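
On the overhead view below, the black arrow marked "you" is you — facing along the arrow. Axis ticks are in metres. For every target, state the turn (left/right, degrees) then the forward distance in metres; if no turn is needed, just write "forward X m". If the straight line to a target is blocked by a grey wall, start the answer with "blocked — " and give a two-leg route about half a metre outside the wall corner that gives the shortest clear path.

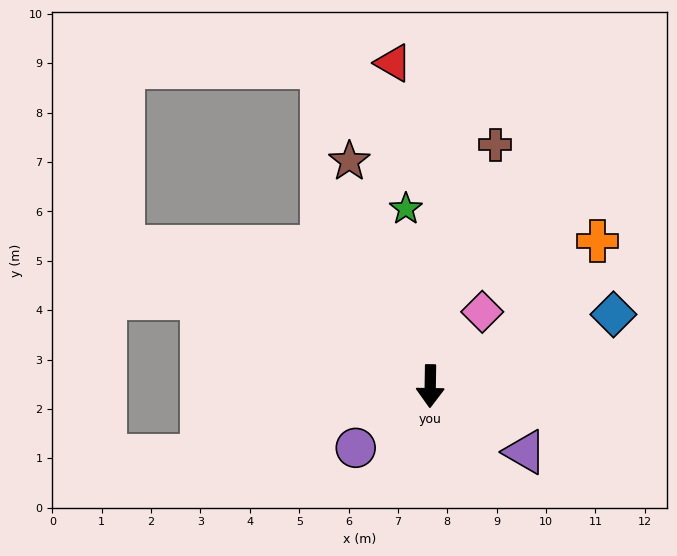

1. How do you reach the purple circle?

turn right 49°, forward 2.0 m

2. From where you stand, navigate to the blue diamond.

turn left 112°, forward 4.0 m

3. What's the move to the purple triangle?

turn left 56°, forward 2.3 m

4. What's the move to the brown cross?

turn left 166°, forward 5.1 m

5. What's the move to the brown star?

turn right 159°, forward 4.8 m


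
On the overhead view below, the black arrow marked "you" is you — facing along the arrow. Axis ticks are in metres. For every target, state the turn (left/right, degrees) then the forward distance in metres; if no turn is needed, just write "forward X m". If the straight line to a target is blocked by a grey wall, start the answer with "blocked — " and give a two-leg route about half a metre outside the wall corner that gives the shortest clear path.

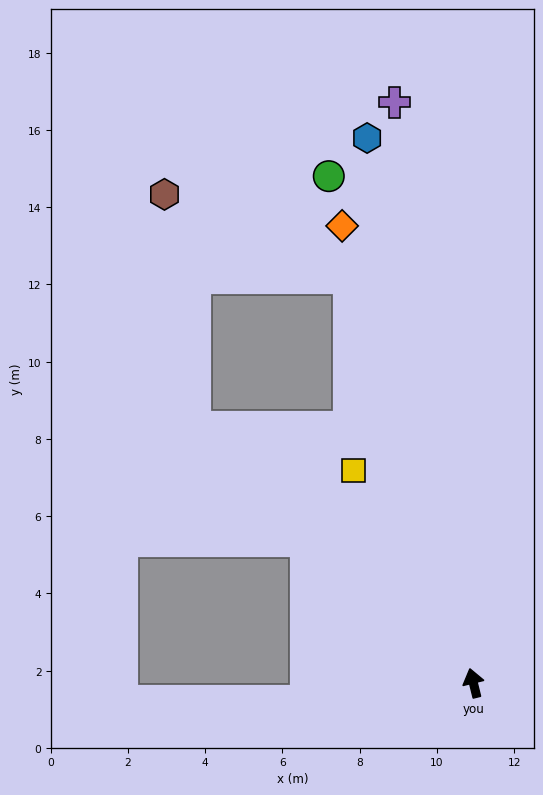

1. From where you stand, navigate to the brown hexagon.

blocked — turn left 34°, forward 9.8 m, then turn right 40°, forward 6.1 m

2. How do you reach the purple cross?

turn right 6°, forward 15.2 m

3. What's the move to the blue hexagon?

turn right 3°, forward 14.4 m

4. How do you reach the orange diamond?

turn left 2°, forward 12.3 m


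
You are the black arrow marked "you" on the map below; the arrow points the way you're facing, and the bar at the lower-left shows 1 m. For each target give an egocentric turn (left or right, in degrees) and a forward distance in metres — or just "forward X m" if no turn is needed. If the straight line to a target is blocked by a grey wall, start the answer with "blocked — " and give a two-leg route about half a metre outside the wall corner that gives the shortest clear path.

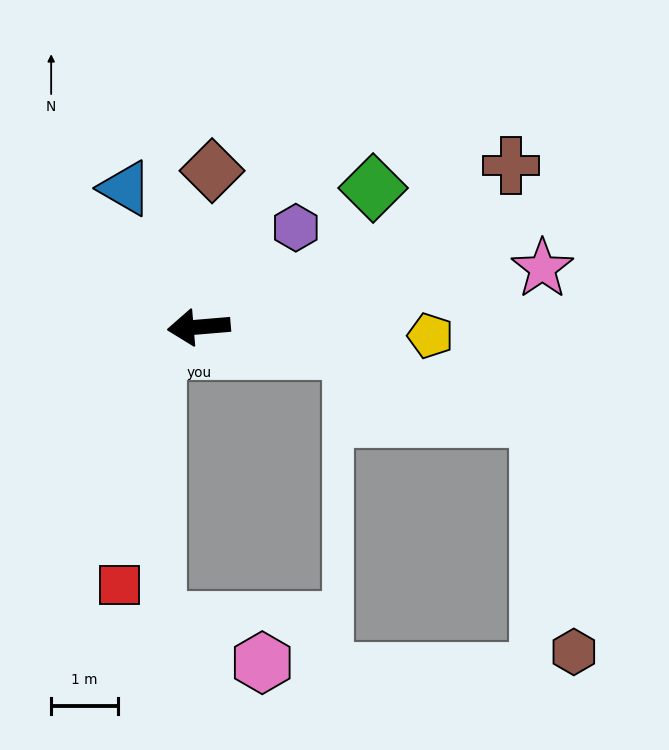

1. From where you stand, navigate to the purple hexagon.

turn right 139°, forward 2.1 m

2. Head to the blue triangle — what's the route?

turn right 67°, forward 2.3 m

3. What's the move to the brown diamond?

turn right 100°, forward 2.3 m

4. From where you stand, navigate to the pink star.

turn right 175°, forward 5.2 m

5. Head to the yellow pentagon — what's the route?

turn left 173°, forward 3.5 m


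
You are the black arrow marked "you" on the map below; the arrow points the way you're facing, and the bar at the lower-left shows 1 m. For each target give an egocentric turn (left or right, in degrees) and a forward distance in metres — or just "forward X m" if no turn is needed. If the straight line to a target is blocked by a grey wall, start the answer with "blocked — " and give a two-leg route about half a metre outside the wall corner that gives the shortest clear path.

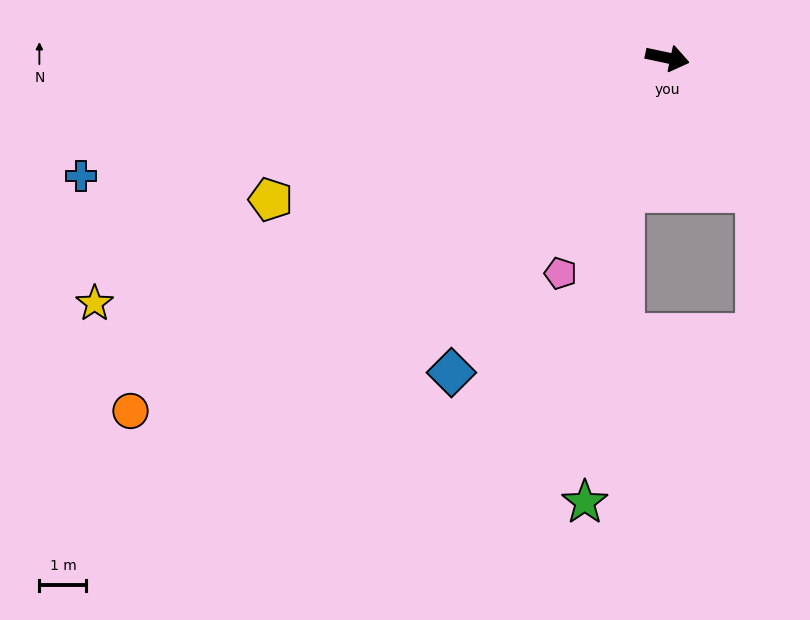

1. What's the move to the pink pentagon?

turn right 104°, forward 5.1 m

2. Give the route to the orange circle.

turn right 135°, forward 13.6 m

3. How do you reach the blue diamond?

turn right 112°, forward 8.1 m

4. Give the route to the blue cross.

turn right 157°, forward 12.7 m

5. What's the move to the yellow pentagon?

turn right 148°, forward 8.9 m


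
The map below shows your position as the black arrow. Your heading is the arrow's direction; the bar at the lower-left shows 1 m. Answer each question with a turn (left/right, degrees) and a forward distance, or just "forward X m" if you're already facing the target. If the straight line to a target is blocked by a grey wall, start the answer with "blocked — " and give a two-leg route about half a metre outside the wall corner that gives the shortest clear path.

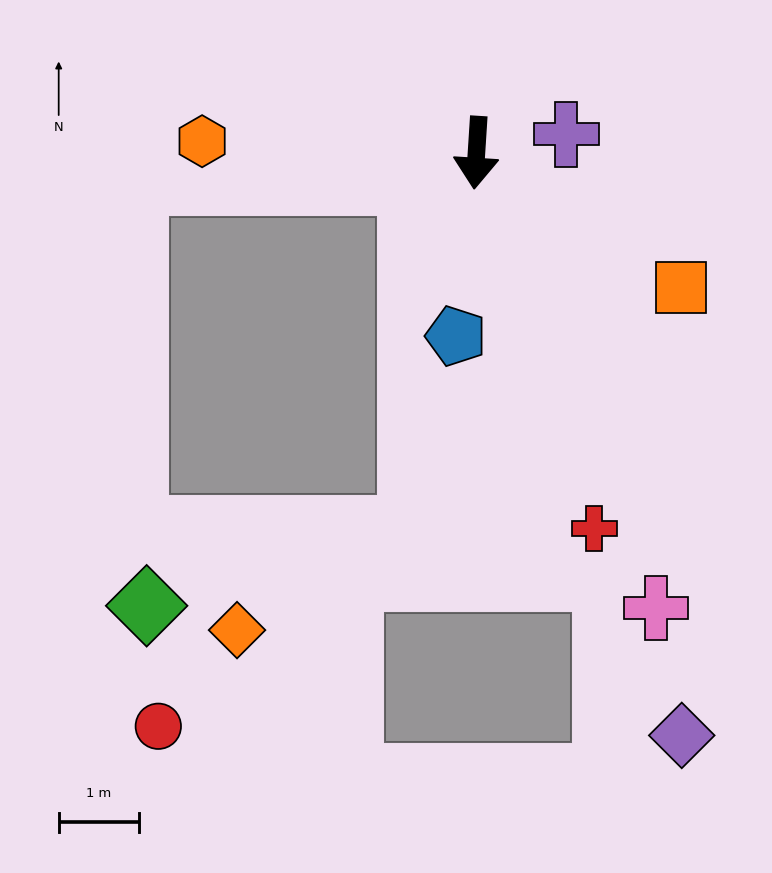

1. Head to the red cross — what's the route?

turn left 21°, forward 4.9 m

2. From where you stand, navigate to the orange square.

turn left 60°, forward 3.0 m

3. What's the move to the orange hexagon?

turn right 89°, forward 3.4 m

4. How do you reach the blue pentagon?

turn right 3°, forward 2.3 m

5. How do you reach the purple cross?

turn left 105°, forward 1.1 m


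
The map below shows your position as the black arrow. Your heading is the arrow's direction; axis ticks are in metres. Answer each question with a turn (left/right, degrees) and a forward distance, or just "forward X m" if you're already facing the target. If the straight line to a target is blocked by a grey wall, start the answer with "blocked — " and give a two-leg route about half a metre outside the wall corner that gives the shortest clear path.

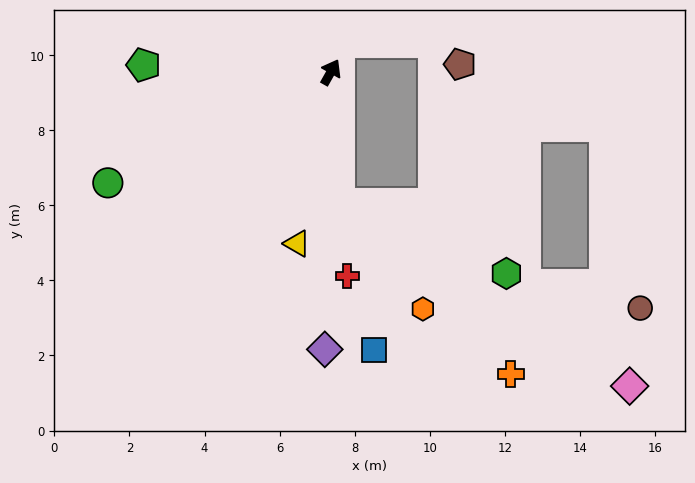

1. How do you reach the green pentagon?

turn left 117°, forward 5.0 m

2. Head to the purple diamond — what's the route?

turn right 152°, forward 7.4 m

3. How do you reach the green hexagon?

blocked — turn right 147°, forward 3.5 m, then turn left 64°, forward 4.8 m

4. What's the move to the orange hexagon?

blocked — turn right 147°, forward 3.5 m, then turn left 35°, forward 3.6 m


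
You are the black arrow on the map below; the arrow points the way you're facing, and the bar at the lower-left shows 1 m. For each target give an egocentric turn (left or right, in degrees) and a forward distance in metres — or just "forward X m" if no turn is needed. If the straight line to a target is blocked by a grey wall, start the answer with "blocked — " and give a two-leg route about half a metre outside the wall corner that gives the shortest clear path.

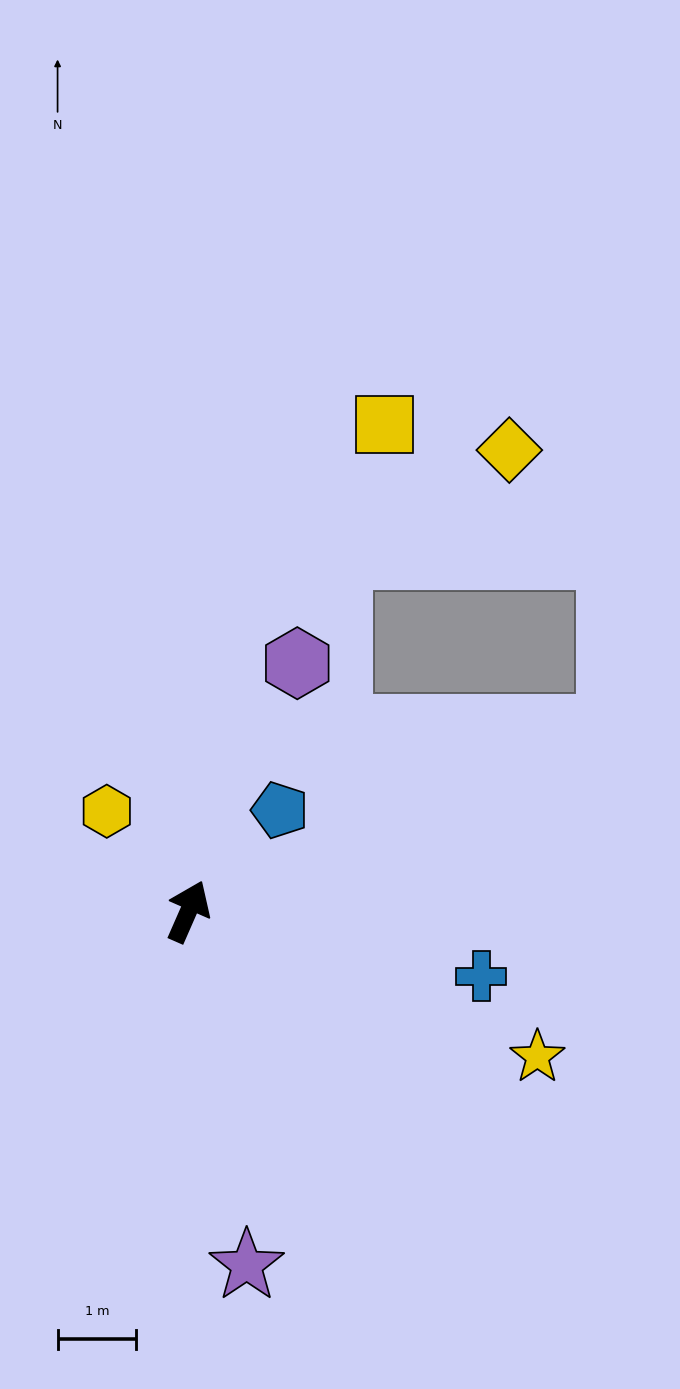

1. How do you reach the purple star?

turn right 147°, forward 4.5 m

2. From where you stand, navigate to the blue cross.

turn right 79°, forward 3.8 m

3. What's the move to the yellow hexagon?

turn left 63°, forward 1.6 m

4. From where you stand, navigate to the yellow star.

turn right 89°, forward 4.8 m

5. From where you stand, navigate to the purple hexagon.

forward 3.4 m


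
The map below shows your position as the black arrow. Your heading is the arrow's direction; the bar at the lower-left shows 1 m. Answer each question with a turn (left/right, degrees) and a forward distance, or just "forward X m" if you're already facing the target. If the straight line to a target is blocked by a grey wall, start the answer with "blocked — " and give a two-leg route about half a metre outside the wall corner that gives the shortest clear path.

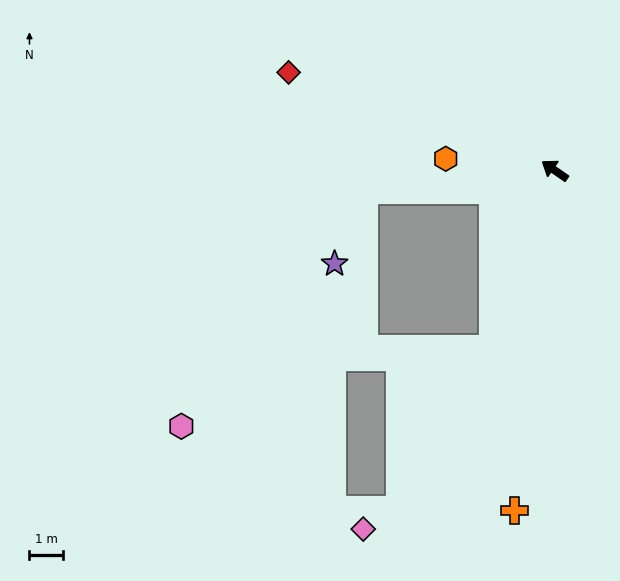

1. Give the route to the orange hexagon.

turn left 29°, forward 3.3 m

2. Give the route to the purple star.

blocked — turn left 41°, forward 5.8 m, then turn left 62°, forward 2.4 m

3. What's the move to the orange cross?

turn left 118°, forward 10.3 m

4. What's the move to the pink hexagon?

blocked — turn left 41°, forward 5.8 m, then turn left 46°, forward 9.0 m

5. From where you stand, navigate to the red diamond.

turn left 15°, forward 8.5 m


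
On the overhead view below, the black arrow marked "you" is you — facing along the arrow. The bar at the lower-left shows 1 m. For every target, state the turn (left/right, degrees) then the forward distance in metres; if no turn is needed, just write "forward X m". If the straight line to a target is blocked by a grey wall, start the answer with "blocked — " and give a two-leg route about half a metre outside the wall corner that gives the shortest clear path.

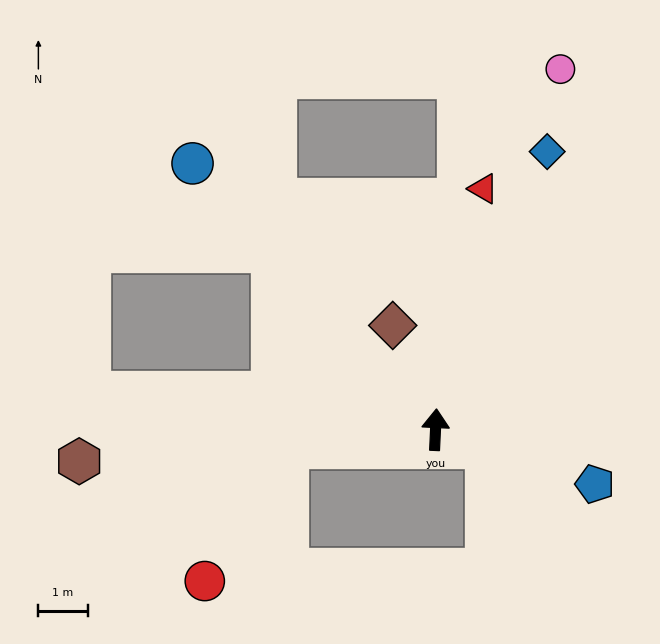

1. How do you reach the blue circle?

turn left 45°, forward 7.3 m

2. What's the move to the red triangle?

turn right 9°, forward 5.0 m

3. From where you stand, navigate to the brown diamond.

turn left 25°, forward 2.3 m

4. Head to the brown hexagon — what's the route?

turn left 98°, forward 7.3 m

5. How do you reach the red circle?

blocked — turn left 100°, forward 3.0 m, then turn left 51°, forward 3.2 m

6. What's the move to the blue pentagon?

turn right 106°, forward 3.4 m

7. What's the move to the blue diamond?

turn right 19°, forward 6.1 m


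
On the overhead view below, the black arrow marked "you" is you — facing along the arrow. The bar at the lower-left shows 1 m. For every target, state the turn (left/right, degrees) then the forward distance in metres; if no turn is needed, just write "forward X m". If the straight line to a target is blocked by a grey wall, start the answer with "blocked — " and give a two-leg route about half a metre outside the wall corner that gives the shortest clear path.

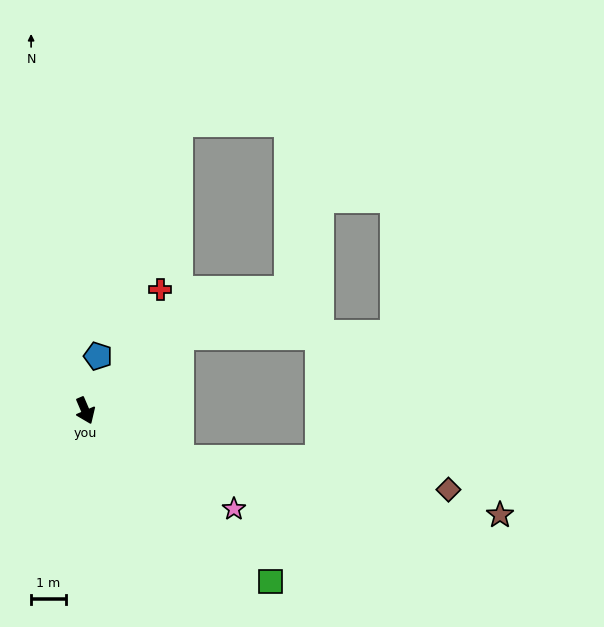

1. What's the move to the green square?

turn left 24°, forward 7.2 m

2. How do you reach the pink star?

turn left 33°, forward 5.1 m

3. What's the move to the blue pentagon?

turn left 144°, forward 1.6 m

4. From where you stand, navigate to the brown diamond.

blocked — turn left 39°, forward 3.0 m, then turn left 22°, forward 7.7 m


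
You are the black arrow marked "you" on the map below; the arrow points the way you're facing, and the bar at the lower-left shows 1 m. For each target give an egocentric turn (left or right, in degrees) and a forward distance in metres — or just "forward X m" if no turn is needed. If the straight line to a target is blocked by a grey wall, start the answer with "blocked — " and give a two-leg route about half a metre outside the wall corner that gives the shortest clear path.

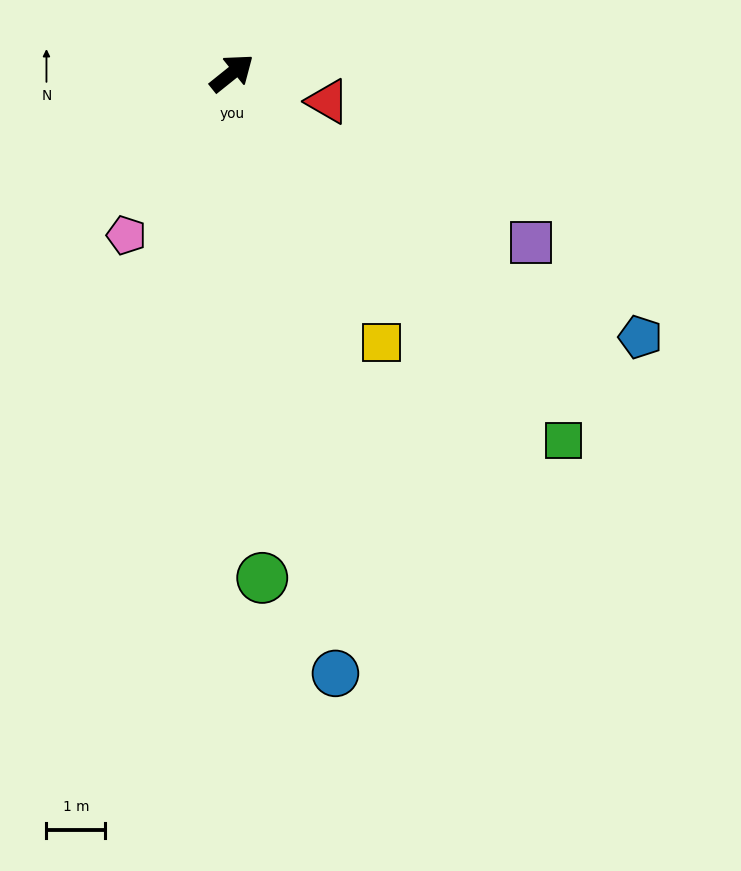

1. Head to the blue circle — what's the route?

turn right 119°, forward 10.3 m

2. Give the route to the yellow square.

turn right 100°, forward 5.2 m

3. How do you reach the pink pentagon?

turn right 162°, forward 3.3 m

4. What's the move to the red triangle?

turn right 55°, forward 1.7 m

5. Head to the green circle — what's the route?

turn right 125°, forward 8.6 m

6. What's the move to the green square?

turn right 87°, forward 8.4 m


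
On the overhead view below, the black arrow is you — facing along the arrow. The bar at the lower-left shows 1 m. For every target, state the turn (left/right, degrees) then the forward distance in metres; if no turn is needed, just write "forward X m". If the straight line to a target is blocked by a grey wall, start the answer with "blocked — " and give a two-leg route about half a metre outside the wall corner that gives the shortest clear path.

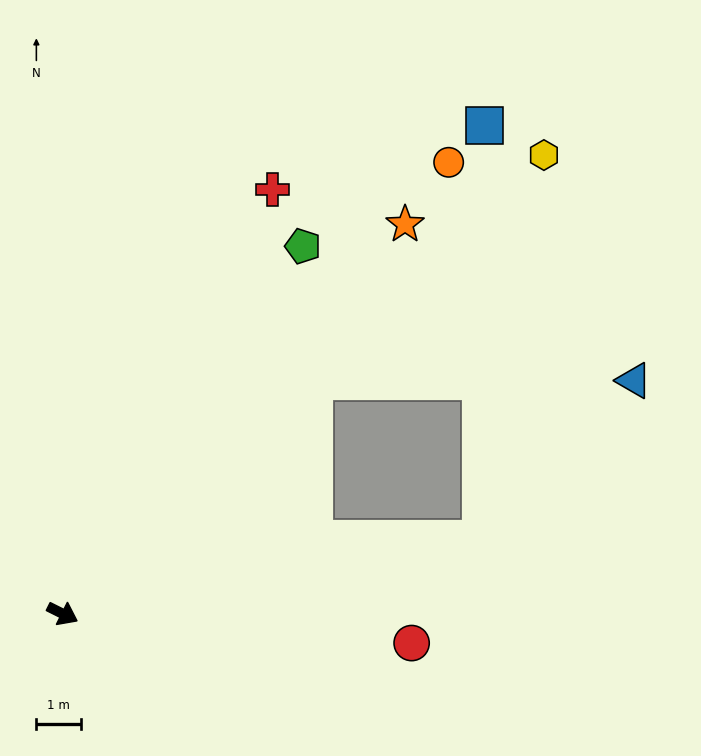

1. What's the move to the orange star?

turn left 75°, forward 11.6 m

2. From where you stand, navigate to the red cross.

turn left 90°, forward 10.6 m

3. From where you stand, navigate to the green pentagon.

turn left 83°, forward 9.8 m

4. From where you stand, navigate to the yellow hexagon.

turn left 70°, forward 14.9 m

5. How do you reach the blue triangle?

blocked — turn left 37°, forward 9.5 m, then turn left 36°, forward 4.9 m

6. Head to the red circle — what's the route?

turn left 22°, forward 7.8 m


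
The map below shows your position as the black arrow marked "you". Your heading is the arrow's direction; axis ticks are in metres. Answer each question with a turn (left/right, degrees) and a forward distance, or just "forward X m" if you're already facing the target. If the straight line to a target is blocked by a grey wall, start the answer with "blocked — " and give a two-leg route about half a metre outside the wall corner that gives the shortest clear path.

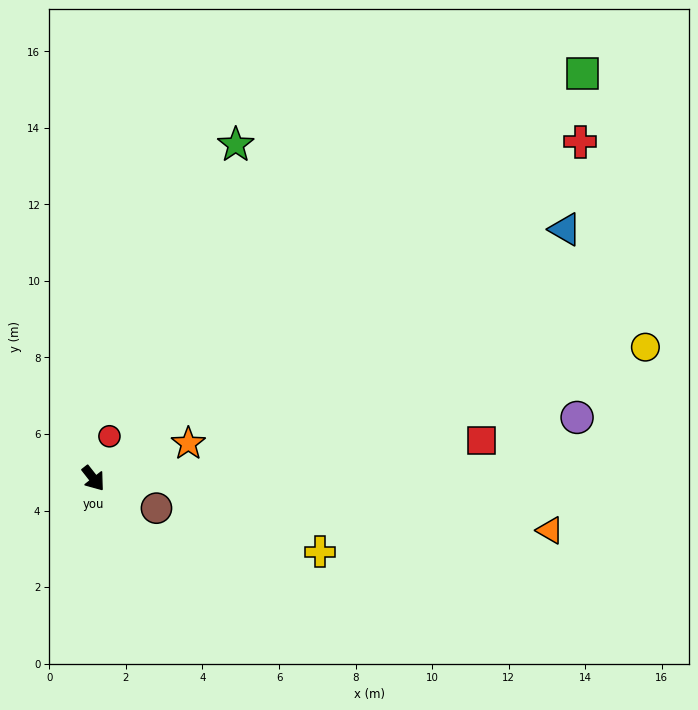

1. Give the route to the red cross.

turn left 87°, forward 15.5 m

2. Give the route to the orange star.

turn left 72°, forward 2.6 m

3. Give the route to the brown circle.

turn left 27°, forward 1.8 m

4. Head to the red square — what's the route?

turn left 57°, forward 10.2 m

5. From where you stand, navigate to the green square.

turn left 91°, forward 16.6 m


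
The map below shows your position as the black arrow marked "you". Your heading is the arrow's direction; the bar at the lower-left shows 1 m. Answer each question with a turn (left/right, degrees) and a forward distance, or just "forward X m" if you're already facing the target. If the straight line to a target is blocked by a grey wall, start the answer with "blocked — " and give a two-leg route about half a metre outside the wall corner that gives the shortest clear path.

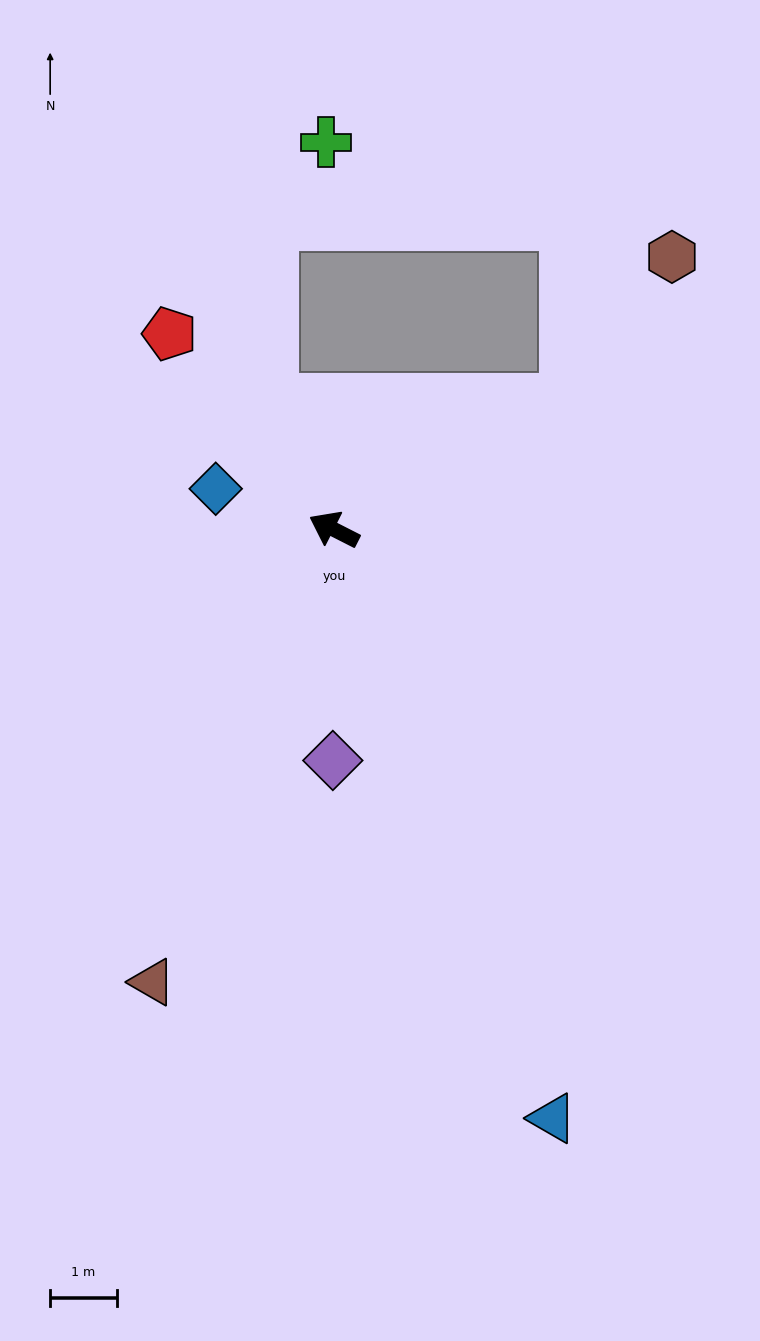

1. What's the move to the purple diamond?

turn left 117°, forward 3.5 m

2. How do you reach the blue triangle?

turn left 137°, forward 9.4 m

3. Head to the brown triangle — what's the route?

turn left 95°, forward 7.3 m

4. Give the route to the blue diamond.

turn left 8°, forward 1.9 m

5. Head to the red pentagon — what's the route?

turn right 23°, forward 3.8 m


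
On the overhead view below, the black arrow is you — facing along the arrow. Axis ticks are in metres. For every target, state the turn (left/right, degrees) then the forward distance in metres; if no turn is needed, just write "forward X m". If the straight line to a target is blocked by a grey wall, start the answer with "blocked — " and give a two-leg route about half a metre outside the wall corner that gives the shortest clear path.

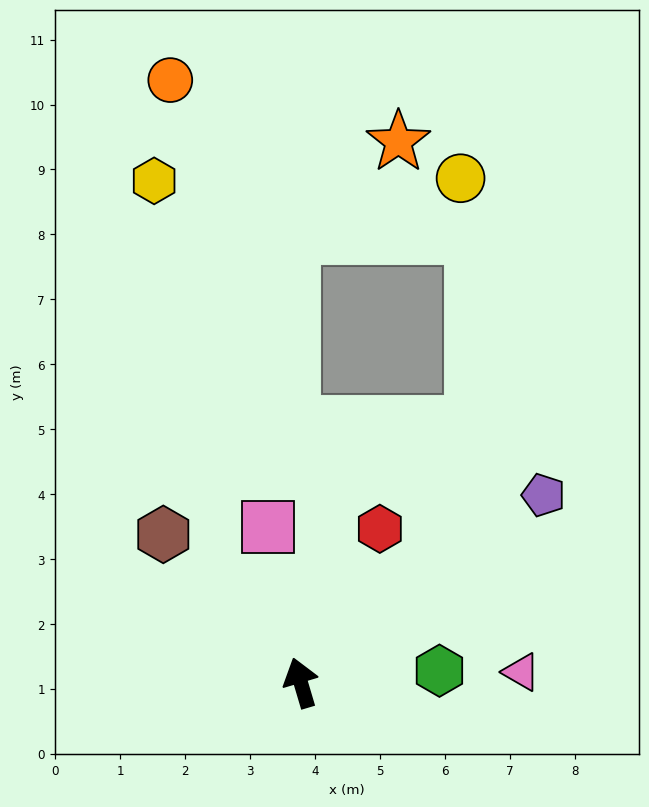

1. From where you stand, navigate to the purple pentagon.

turn right 69°, forward 4.7 m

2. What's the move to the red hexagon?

turn right 44°, forward 2.7 m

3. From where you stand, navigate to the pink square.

turn right 5°, forward 2.5 m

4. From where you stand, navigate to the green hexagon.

turn right 102°, forward 2.1 m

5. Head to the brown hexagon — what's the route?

turn left 26°, forward 3.1 m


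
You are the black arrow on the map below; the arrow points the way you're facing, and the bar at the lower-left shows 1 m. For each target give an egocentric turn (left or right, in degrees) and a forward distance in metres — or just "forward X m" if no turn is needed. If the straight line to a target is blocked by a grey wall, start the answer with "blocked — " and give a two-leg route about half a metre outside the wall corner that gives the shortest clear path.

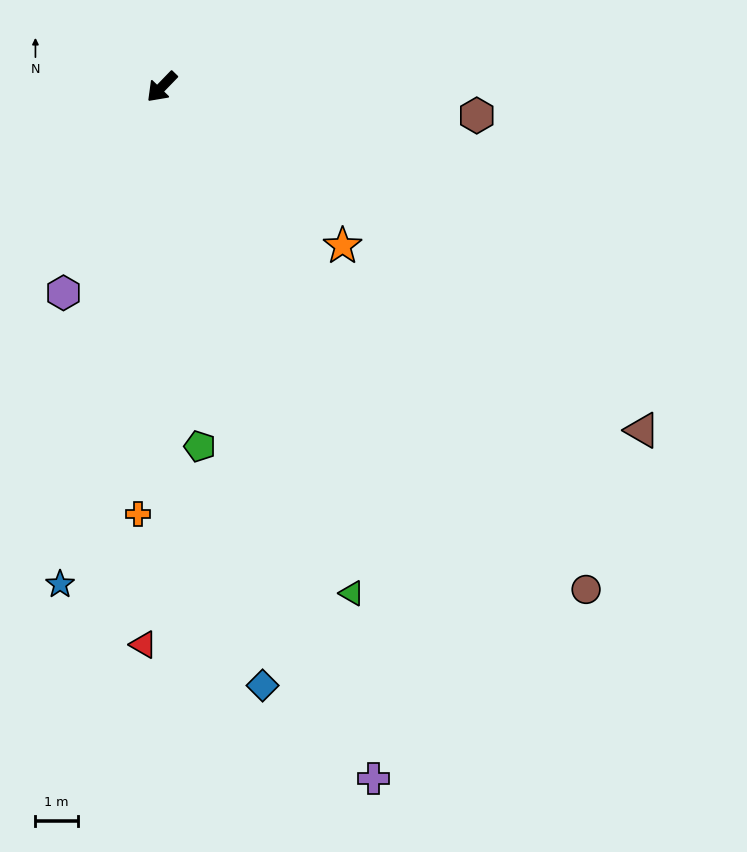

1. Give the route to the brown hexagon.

turn left 129°, forward 7.5 m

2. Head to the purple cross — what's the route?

turn left 61°, forward 17.2 m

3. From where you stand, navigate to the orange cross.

turn left 41°, forward 10.2 m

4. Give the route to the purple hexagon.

turn left 19°, forward 5.4 m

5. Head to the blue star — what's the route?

turn left 33°, forward 12.1 m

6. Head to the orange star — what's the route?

turn left 93°, forward 5.7 m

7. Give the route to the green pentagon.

turn left 50°, forward 8.6 m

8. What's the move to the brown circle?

turn left 84°, forward 15.6 m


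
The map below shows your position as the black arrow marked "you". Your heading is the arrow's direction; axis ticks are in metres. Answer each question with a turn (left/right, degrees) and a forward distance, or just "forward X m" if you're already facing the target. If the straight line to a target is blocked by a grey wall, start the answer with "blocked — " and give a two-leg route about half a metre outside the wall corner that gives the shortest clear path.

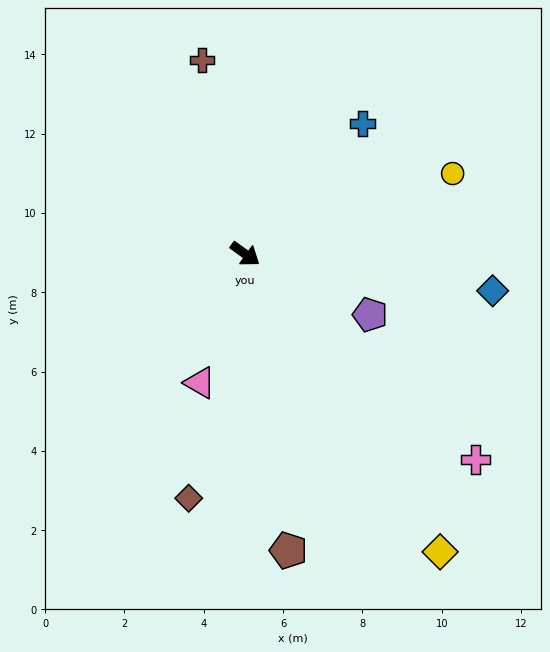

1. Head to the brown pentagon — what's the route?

turn right 46°, forward 7.6 m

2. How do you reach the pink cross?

turn right 6°, forward 7.8 m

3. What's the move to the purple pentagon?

turn left 10°, forward 3.5 m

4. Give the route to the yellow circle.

turn left 57°, forward 5.6 m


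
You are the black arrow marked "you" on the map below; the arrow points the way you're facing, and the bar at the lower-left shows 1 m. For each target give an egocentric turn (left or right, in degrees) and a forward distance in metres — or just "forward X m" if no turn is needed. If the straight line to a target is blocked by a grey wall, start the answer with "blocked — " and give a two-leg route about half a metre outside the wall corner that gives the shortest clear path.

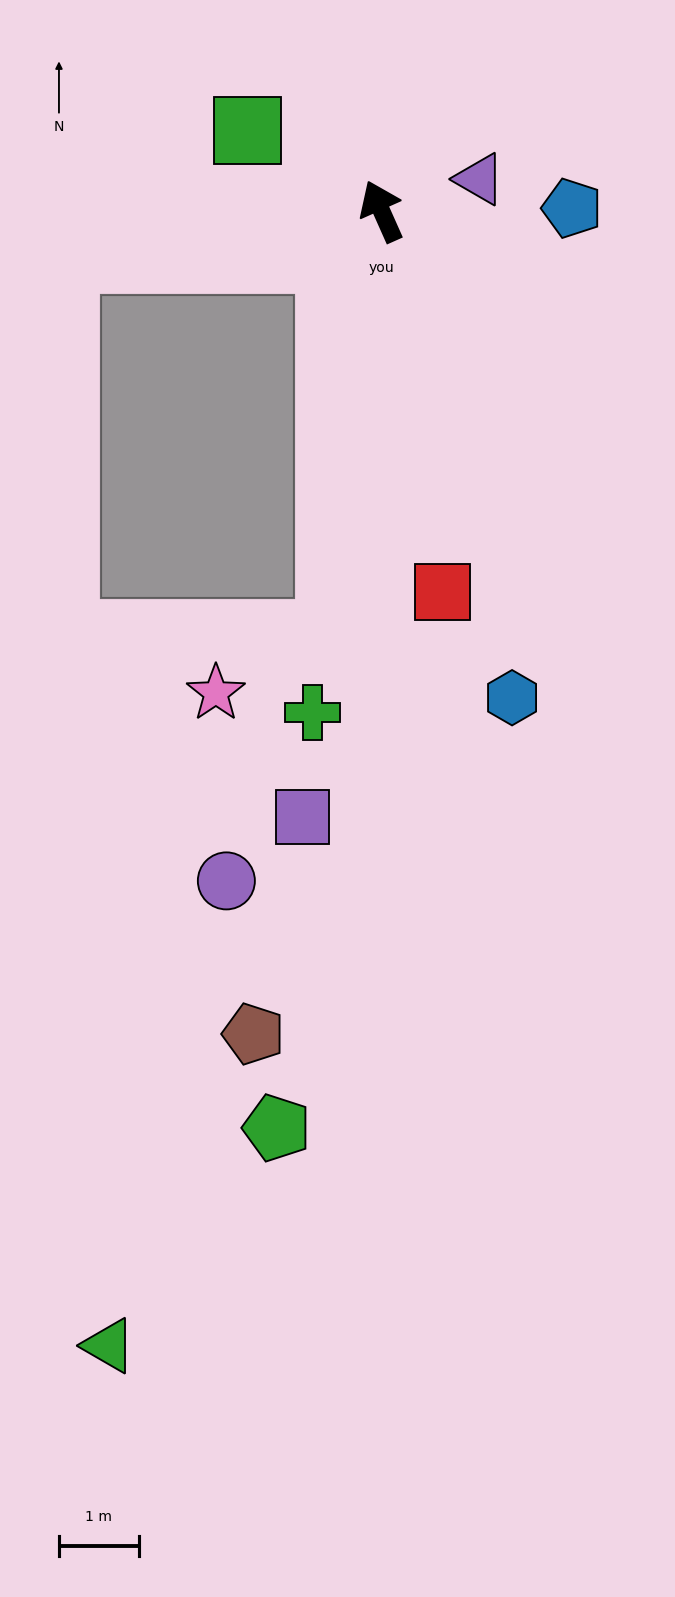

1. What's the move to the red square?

turn left 165°, forward 4.8 m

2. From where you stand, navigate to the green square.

turn left 35°, forward 2.0 m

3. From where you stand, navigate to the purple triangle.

turn right 96°, forward 1.3 m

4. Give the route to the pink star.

blocked — turn left 149°, forward 5.3 m, then turn right 56°, forward 1.6 m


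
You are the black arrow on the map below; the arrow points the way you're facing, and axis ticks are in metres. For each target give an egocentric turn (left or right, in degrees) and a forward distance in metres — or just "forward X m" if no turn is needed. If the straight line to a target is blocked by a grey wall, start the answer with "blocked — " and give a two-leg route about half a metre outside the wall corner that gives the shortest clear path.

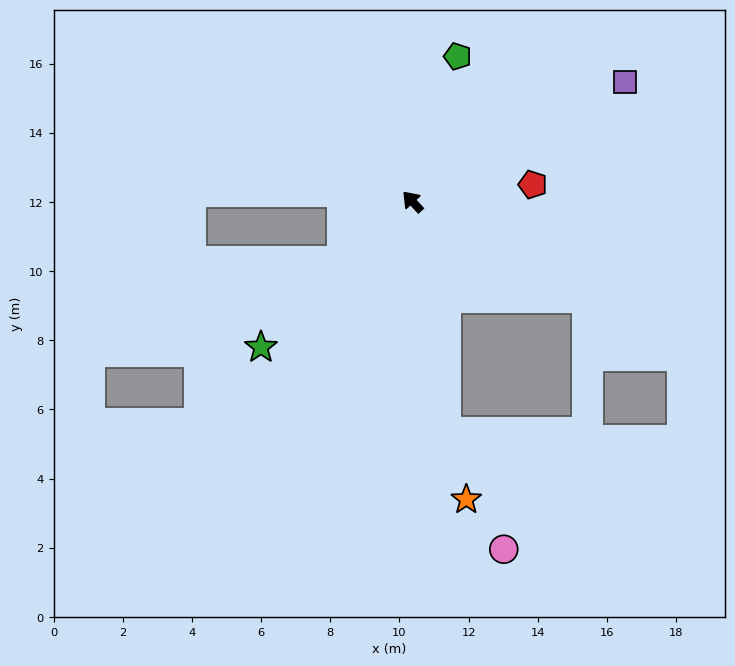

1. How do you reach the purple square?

turn right 103°, forward 7.1 m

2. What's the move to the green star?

turn left 91°, forward 6.1 m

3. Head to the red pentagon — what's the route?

turn right 125°, forward 3.5 m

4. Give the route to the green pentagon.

turn right 60°, forward 4.4 m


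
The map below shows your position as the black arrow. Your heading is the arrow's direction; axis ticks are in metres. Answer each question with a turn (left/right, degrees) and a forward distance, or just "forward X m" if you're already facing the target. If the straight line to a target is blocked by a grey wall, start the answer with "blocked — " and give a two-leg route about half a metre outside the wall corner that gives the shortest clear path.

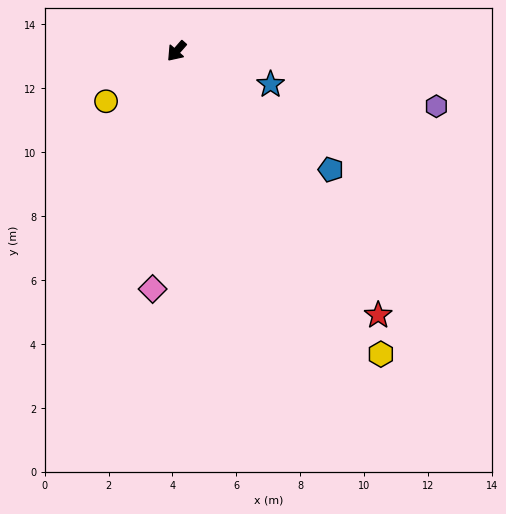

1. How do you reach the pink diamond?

turn left 36°, forward 7.5 m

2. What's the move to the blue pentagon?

turn left 94°, forward 6.1 m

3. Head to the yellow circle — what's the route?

turn right 13°, forward 2.7 m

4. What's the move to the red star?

turn left 79°, forward 10.4 m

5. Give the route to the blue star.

turn left 112°, forward 3.1 m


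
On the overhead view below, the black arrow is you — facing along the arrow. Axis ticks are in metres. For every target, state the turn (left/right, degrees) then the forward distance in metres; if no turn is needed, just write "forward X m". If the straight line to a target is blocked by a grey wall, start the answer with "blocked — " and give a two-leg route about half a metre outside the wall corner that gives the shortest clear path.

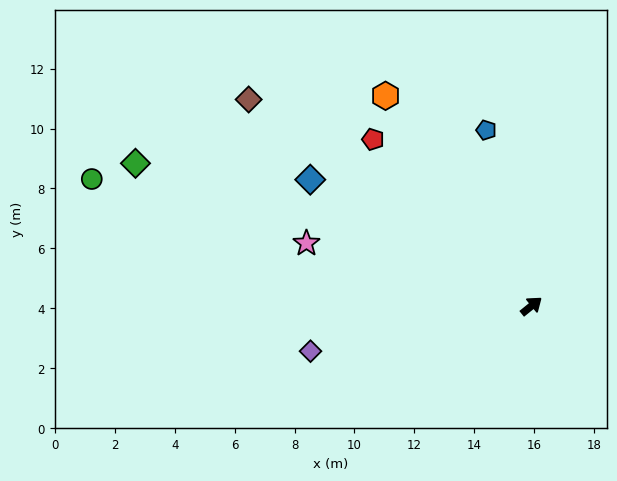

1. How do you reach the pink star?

turn left 125°, forward 7.8 m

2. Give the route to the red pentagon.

turn left 95°, forward 7.7 m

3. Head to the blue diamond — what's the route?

turn left 111°, forward 8.5 m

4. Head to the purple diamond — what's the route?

turn left 153°, forward 7.5 m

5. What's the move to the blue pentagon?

turn left 65°, forward 6.1 m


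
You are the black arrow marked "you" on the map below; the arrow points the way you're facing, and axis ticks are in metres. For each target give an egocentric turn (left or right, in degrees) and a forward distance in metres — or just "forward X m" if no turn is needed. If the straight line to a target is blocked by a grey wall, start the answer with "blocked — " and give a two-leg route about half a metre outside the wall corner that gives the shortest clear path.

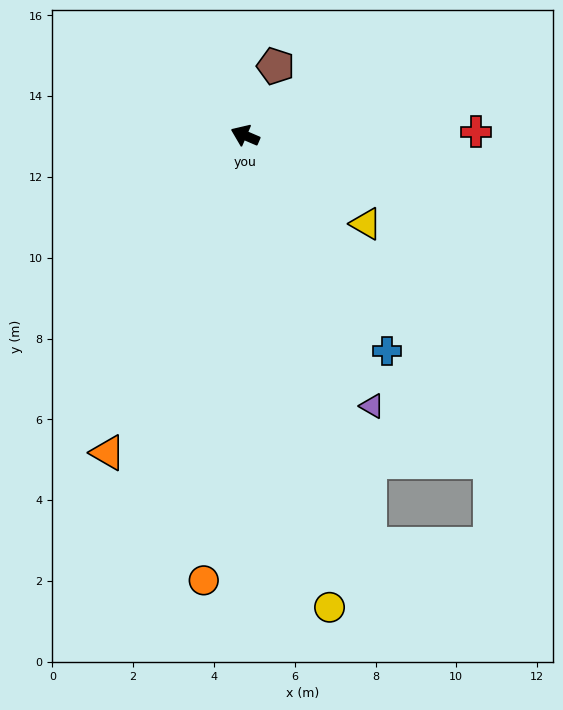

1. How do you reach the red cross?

turn right 156°, forward 5.7 m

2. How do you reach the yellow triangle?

turn left 167°, forward 3.7 m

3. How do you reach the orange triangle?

turn left 90°, forward 8.6 m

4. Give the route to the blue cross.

turn left 147°, forward 6.4 m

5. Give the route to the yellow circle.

turn left 123°, forward 11.9 m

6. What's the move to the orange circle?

turn left 108°, forward 11.1 m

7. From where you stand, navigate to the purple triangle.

turn left 138°, forward 7.4 m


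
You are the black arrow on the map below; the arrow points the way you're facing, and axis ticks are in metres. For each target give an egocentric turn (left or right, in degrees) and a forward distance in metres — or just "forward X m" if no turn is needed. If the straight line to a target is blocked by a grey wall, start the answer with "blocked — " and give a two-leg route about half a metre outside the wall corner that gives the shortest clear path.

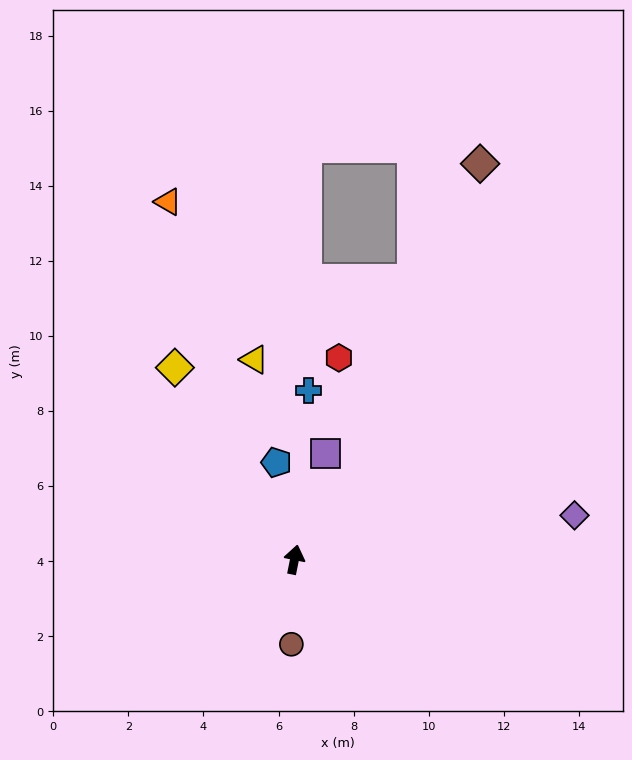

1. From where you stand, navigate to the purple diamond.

turn right 70°, forward 7.6 m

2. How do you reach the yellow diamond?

turn left 43°, forward 6.0 m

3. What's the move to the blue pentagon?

turn left 22°, forward 2.6 m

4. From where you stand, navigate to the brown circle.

turn right 171°, forward 2.3 m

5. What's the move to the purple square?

turn right 5°, forward 3.0 m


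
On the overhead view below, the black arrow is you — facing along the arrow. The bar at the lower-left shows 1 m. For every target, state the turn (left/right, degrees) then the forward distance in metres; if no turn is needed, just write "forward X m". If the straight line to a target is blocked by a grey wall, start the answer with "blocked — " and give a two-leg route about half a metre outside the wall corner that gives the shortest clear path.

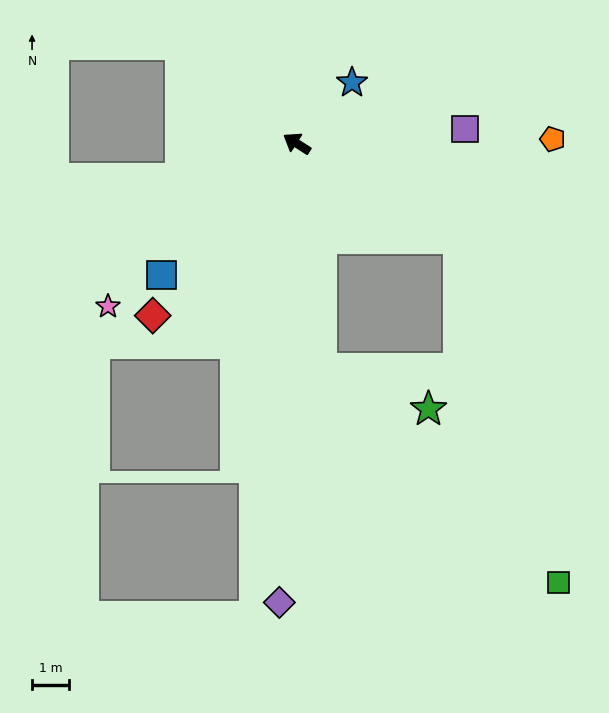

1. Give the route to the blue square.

turn left 77°, forward 5.1 m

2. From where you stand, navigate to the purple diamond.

turn left 120°, forward 12.4 m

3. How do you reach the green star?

blocked — turn left 129°, forward 6.1 m, then turn left 63°, forward 3.1 m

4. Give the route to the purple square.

turn right 142°, forward 4.6 m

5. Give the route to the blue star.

turn right 100°, forward 2.2 m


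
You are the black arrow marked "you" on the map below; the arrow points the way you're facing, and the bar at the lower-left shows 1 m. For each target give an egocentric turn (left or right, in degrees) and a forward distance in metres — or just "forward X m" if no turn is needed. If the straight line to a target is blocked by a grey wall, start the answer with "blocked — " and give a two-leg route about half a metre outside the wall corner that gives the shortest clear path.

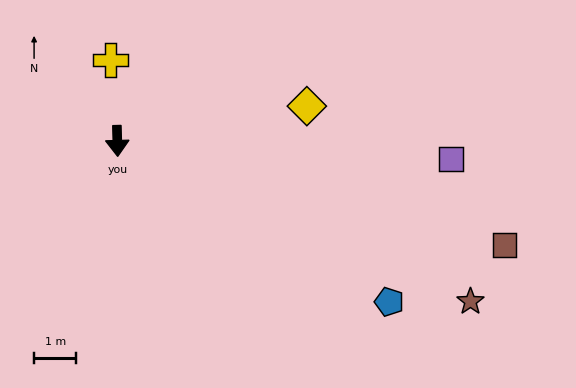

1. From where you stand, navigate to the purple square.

turn left 85°, forward 7.9 m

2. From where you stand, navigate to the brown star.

turn left 64°, forward 9.2 m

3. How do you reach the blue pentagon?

turn left 58°, forward 7.5 m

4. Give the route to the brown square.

turn left 73°, forward 9.5 m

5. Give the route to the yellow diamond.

turn left 99°, forward 4.6 m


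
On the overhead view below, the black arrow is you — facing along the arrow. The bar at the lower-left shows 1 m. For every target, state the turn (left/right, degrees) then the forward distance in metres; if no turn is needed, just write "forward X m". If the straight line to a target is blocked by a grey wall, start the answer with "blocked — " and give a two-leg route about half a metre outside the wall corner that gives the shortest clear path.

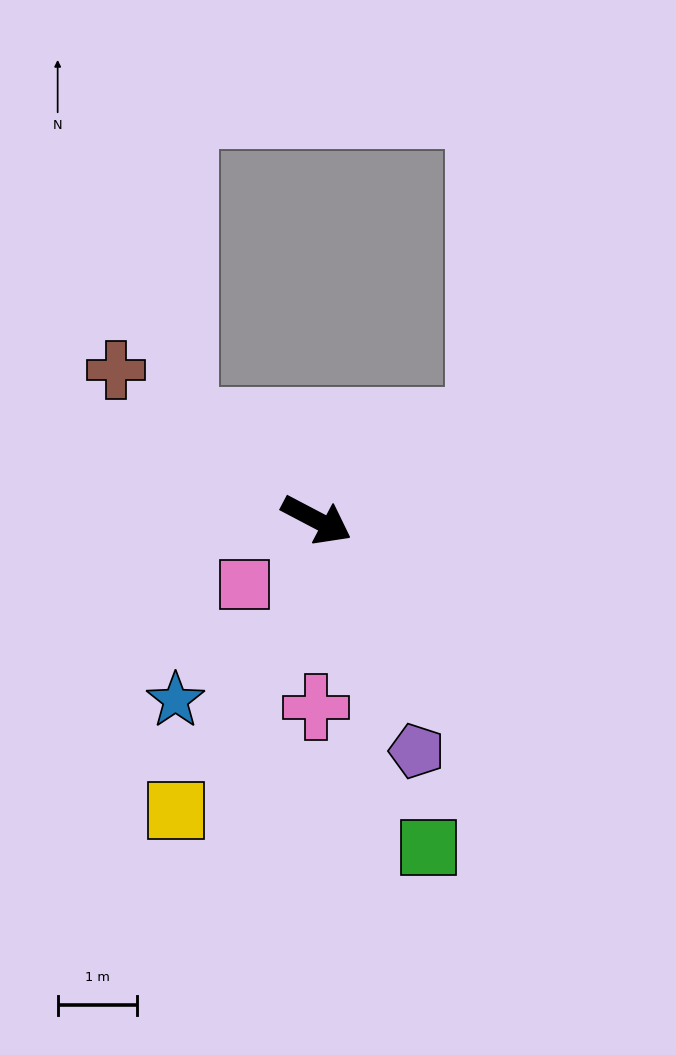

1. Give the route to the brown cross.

turn left 171°, forward 3.2 m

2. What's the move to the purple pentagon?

turn right 39°, forward 3.2 m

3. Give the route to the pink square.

turn right 110°, forward 1.2 m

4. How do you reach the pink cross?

turn right 62°, forward 2.4 m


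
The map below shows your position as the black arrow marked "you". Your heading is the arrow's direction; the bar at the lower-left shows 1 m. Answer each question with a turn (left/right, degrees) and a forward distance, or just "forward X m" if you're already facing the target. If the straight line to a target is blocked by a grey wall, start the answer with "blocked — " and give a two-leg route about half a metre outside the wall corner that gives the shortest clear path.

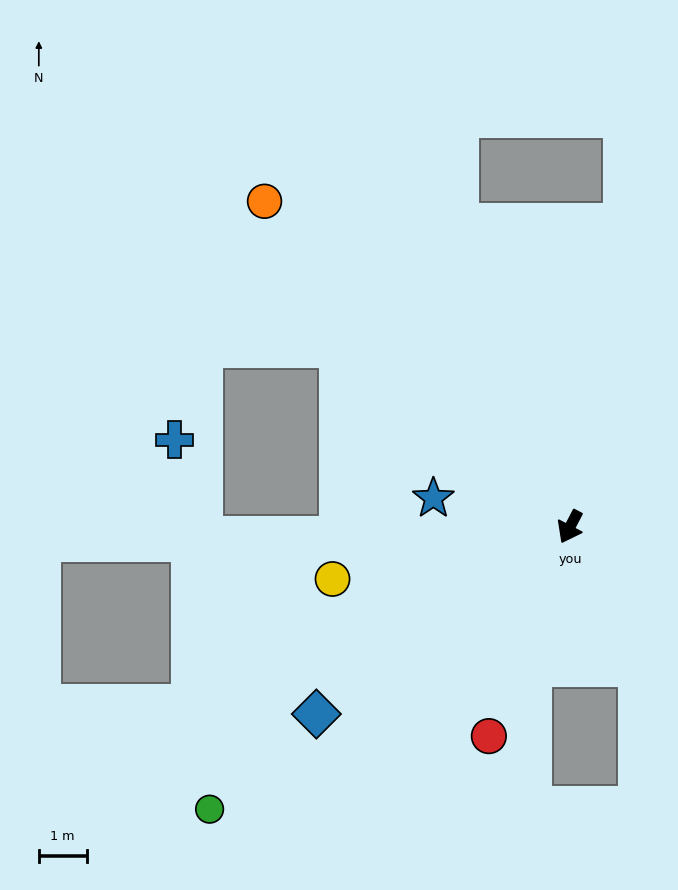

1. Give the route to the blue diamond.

turn right 26°, forward 6.6 m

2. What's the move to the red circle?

turn left 6°, forward 4.7 m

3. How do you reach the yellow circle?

turn right 50°, forward 5.1 m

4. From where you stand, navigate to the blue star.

turn right 74°, forward 2.9 m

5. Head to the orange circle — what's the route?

turn right 109°, forward 9.3 m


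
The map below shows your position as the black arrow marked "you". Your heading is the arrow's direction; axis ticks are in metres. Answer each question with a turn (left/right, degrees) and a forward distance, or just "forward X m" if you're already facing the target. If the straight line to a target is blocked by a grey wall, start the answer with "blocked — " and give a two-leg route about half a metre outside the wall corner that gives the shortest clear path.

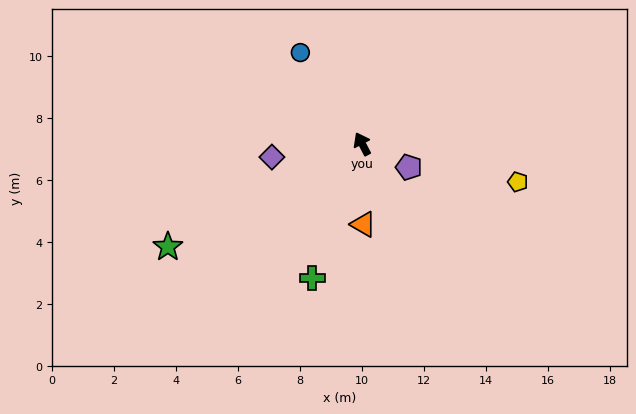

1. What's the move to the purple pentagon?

turn right 144°, forward 1.7 m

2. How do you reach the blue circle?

turn left 7°, forward 3.6 m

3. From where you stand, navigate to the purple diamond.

turn left 71°, forward 2.9 m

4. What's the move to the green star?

turn left 90°, forward 7.1 m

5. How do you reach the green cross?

turn left 132°, forward 4.6 m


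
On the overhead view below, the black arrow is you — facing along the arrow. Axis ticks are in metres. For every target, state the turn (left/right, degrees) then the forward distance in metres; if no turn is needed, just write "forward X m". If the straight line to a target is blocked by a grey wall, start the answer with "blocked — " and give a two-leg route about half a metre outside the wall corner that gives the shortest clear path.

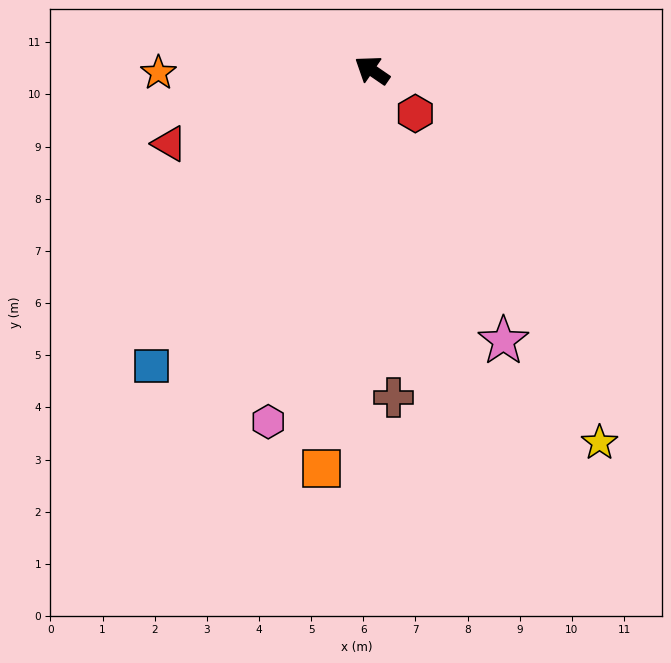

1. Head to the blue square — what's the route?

turn left 88°, forward 7.1 m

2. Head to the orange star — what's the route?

turn left 35°, forward 4.1 m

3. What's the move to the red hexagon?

turn left 170°, forward 1.2 m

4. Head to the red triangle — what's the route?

turn left 54°, forward 4.1 m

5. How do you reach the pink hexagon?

turn left 108°, forward 7.0 m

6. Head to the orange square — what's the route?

turn left 117°, forward 7.7 m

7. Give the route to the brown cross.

turn left 128°, forward 6.3 m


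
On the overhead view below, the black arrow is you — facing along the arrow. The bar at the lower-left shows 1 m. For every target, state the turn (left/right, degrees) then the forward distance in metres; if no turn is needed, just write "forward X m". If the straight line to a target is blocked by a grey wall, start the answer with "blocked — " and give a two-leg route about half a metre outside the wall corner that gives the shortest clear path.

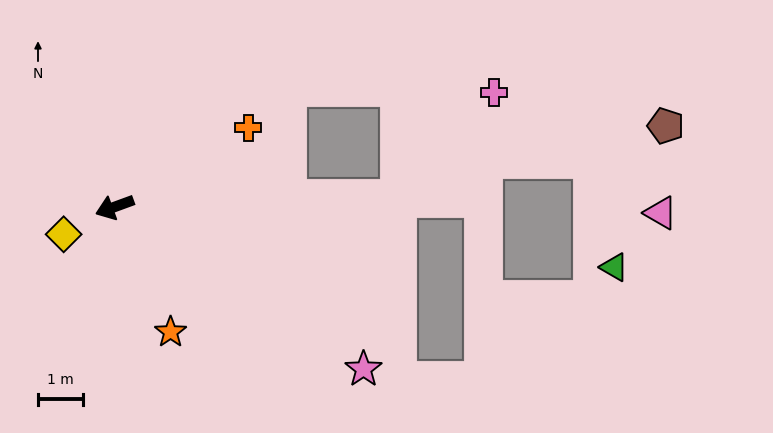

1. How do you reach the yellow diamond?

turn left 8°, forward 1.3 m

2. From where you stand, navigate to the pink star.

turn left 127°, forward 6.6 m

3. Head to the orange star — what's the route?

turn left 94°, forward 3.1 m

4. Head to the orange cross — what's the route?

turn right 170°, forward 3.5 m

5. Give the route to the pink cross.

blocked — turn left 162°, forward 6.3 m, then turn left 46°, forward 3.2 m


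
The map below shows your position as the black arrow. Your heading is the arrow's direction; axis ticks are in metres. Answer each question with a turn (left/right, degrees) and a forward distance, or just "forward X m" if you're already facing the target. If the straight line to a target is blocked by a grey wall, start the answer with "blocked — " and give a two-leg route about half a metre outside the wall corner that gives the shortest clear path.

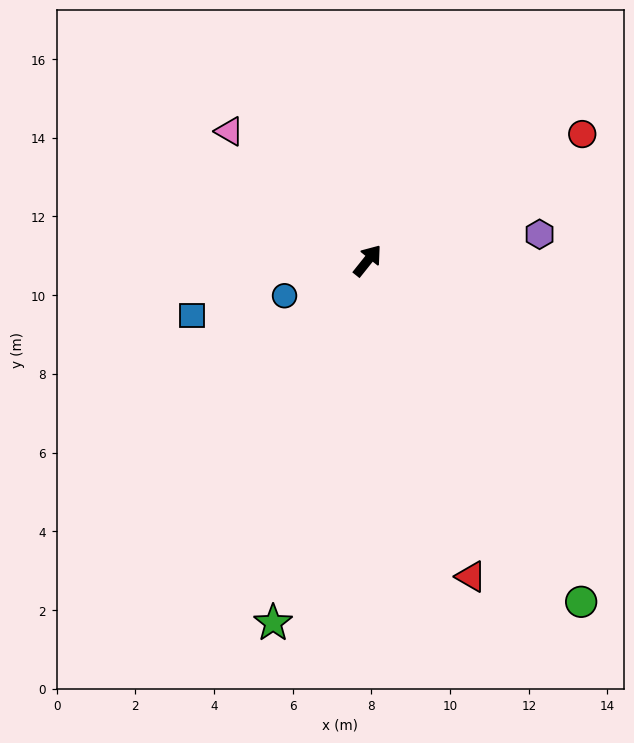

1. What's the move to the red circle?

turn right 21°, forward 6.3 m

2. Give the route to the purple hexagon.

turn right 43°, forward 4.4 m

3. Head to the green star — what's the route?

turn right 156°, forward 9.5 m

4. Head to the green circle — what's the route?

turn right 109°, forward 10.2 m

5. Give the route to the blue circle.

turn left 152°, forward 2.3 m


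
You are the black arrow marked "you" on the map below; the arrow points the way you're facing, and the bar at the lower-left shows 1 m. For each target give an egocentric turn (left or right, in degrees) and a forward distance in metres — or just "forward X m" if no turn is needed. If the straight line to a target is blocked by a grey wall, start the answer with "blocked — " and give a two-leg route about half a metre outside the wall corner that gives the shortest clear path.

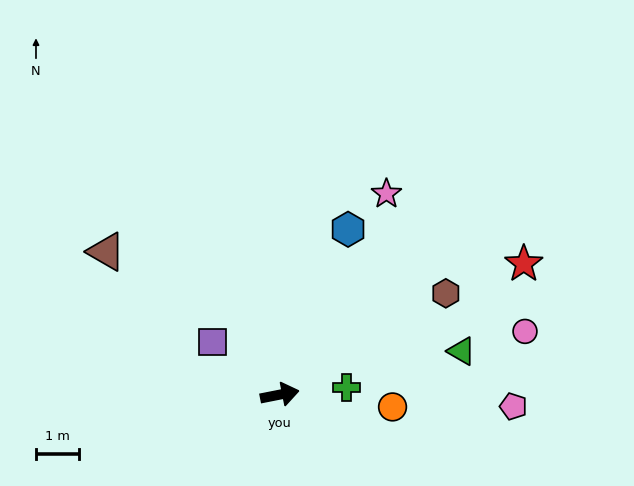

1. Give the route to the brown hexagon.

turn left 20°, forward 4.5 m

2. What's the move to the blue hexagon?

turn left 56°, forward 4.2 m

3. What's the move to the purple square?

turn left 131°, forward 2.0 m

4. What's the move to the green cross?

turn right 5°, forward 1.6 m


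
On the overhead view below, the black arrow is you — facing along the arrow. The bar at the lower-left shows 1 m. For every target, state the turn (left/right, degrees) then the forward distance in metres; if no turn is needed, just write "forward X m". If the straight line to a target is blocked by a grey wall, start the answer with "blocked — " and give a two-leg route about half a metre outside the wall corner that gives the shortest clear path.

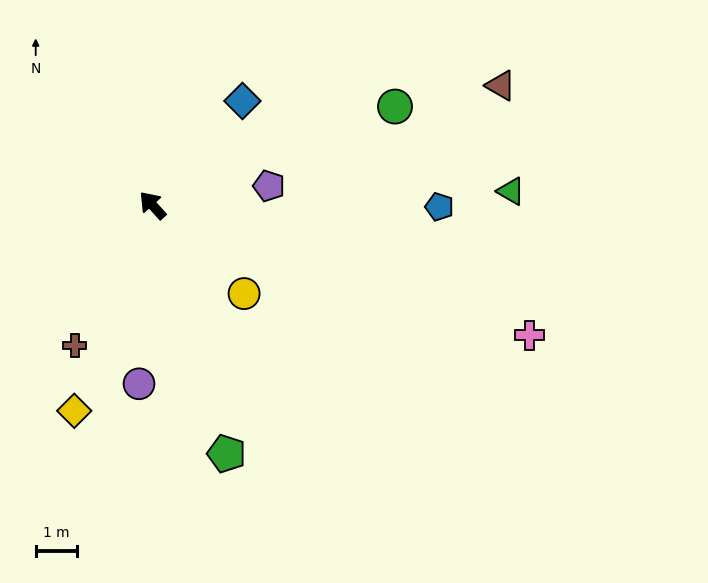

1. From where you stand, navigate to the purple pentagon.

turn right 123°, forward 2.9 m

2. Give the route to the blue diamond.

turn right 83°, forward 3.3 m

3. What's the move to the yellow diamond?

turn left 117°, forward 5.3 m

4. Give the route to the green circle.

turn right 110°, forward 6.4 m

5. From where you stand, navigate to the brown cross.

turn left 109°, forward 3.9 m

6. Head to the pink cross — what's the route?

turn right 151°, forward 9.7 m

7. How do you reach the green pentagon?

turn left 154°, forward 6.3 m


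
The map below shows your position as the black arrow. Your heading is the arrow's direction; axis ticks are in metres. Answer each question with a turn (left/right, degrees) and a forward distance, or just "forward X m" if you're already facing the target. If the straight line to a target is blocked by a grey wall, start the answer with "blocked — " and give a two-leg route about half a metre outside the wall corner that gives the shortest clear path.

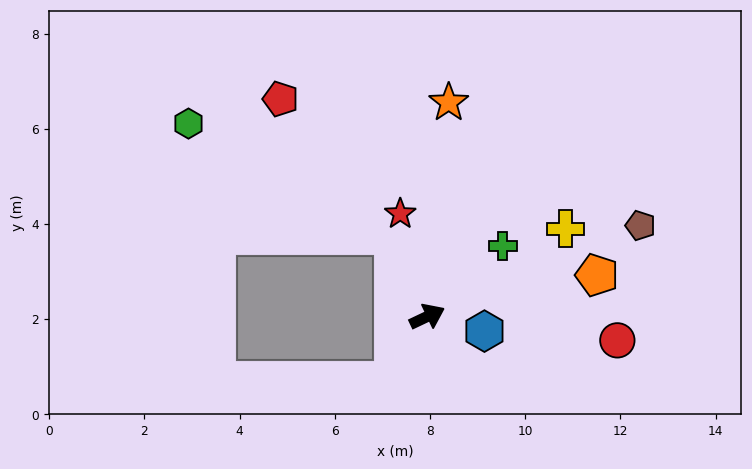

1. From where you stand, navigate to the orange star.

turn left 59°, forward 4.5 m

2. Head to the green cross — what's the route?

turn left 18°, forward 2.2 m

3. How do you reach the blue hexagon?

turn right 40°, forward 1.2 m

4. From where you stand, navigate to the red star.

turn left 79°, forward 2.2 m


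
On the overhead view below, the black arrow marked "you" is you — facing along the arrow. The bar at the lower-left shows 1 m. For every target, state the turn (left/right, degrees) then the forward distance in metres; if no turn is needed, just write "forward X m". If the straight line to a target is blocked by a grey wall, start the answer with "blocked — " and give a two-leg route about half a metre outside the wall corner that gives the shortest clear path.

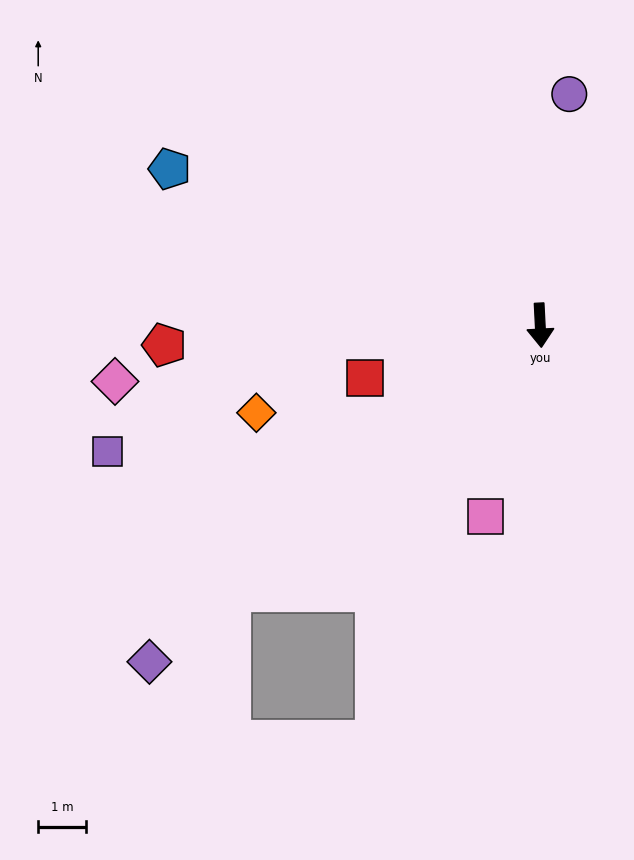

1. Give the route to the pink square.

turn right 19°, forward 4.1 m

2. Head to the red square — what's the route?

turn right 76°, forward 3.8 m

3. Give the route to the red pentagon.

turn right 90°, forward 7.8 m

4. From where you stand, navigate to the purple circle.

turn left 170°, forward 4.8 m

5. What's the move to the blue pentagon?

turn right 116°, forward 8.4 m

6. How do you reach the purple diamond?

turn right 52°, forward 10.7 m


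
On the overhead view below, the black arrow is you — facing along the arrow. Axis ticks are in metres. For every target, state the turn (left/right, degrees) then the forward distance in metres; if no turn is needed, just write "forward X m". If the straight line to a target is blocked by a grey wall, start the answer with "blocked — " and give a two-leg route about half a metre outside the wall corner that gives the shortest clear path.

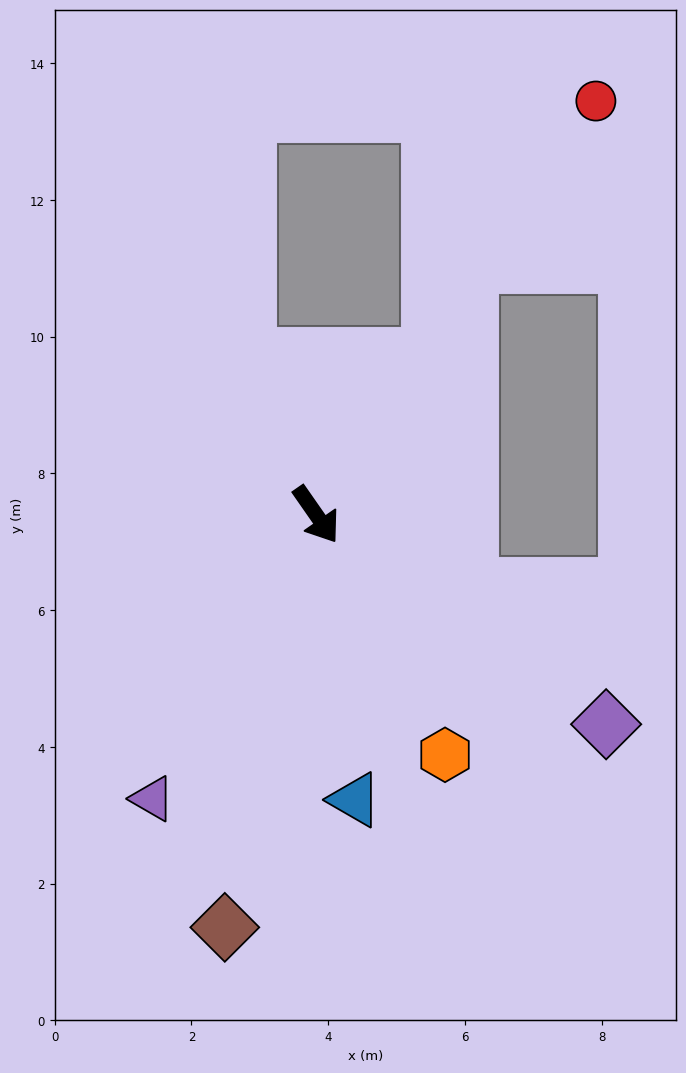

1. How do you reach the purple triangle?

turn right 65°, forward 4.8 m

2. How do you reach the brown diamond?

turn right 47°, forward 6.2 m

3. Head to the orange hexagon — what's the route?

turn right 7°, forward 4.0 m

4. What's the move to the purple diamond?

turn left 19°, forward 5.2 m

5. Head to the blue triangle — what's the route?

turn right 27°, forward 4.2 m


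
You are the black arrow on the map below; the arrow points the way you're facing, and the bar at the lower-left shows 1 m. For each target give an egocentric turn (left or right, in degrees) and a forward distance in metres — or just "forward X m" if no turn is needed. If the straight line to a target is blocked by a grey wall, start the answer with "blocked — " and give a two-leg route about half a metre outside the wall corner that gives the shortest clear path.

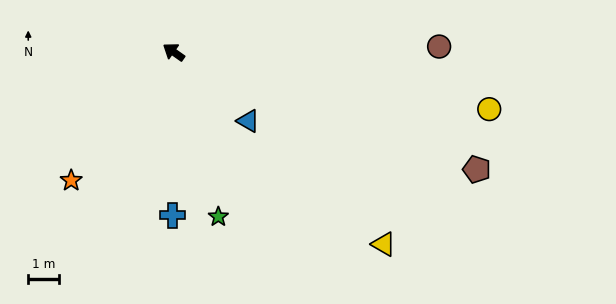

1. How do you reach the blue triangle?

turn left 172°, forward 3.3 m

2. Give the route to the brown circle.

turn right 144°, forward 8.6 m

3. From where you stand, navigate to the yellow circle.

turn right 155°, forward 10.4 m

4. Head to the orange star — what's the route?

turn left 87°, forward 5.3 m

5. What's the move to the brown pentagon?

turn right 166°, forward 10.5 m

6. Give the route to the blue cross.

turn left 125°, forward 5.3 m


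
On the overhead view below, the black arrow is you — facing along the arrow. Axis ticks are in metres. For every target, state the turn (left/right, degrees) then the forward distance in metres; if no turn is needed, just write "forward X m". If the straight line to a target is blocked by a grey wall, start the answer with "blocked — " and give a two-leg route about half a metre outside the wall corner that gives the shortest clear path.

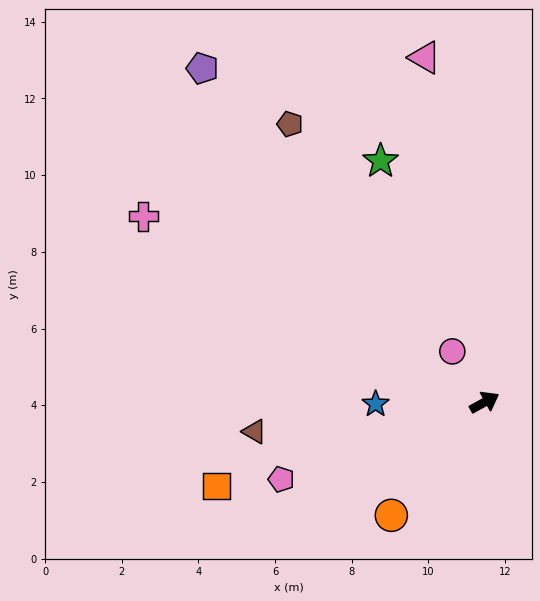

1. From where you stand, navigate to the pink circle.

turn left 93°, forward 1.6 m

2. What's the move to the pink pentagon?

turn left 172°, forward 5.7 m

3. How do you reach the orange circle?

turn right 158°, forward 3.8 m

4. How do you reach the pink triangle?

turn left 71°, forward 9.1 m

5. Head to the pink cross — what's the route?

turn left 123°, forward 10.1 m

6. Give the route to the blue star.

turn left 152°, forward 2.8 m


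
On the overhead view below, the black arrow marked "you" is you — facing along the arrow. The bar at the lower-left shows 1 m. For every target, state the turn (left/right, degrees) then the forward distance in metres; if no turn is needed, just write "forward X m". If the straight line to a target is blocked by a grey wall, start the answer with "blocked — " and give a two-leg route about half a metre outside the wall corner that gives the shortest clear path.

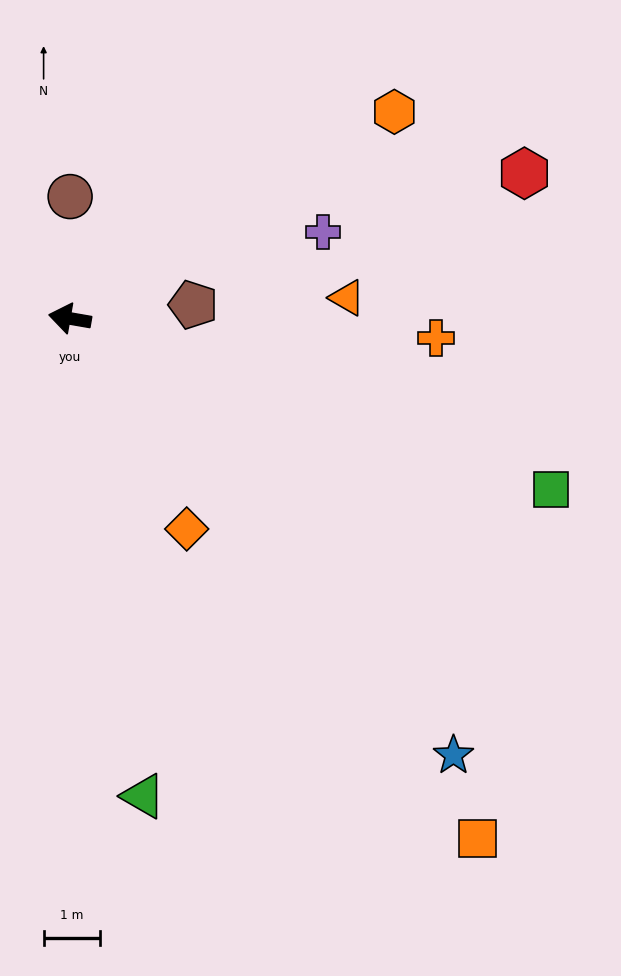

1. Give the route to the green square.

turn left 170°, forward 9.0 m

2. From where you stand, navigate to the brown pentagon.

turn right 164°, forward 2.2 m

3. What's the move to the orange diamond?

turn left 129°, forward 4.3 m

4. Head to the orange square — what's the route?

turn left 138°, forward 11.7 m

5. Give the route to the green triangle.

turn left 109°, forward 8.5 m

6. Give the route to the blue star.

turn left 141°, forward 10.3 m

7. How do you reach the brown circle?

turn right 80°, forward 2.2 m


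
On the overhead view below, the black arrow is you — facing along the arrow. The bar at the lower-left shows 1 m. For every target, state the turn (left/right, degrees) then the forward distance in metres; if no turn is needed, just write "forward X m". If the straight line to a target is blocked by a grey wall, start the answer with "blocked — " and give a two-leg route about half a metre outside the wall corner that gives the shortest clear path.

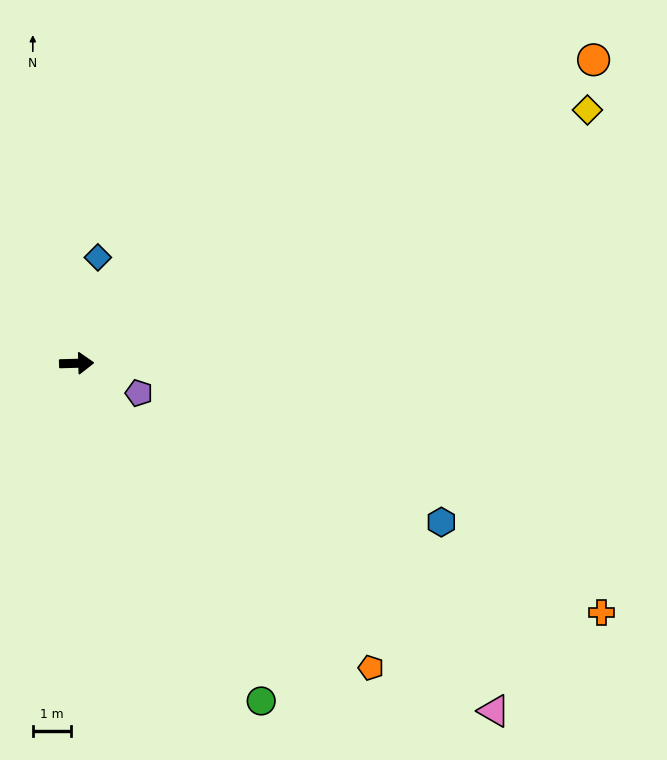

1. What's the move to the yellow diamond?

turn left 25°, forward 14.9 m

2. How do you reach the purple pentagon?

turn right 27°, forward 1.8 m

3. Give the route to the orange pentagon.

turn right 48°, forward 11.0 m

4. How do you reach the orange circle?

turn left 29°, forward 15.6 m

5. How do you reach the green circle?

turn right 63°, forward 10.0 m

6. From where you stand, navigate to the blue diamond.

turn left 77°, forward 2.8 m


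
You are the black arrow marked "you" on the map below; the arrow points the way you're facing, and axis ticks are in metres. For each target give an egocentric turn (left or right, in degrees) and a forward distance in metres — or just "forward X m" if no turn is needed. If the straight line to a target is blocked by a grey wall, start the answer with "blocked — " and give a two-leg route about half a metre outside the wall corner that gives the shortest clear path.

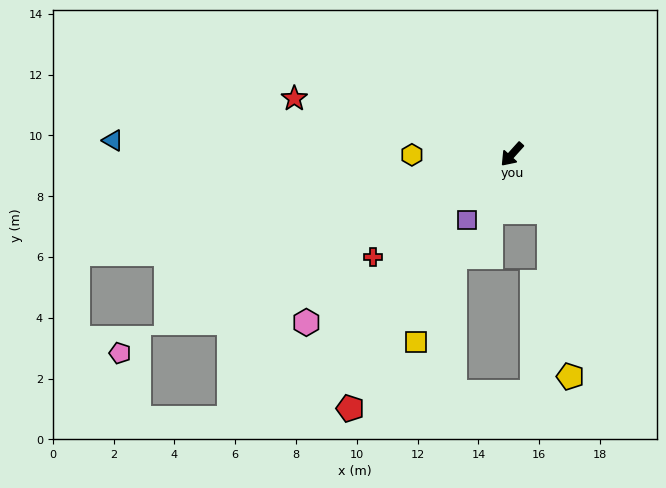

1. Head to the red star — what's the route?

turn right 62°, forward 7.4 m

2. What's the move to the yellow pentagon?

blocked — turn left 75°, forward 2.2 m, then turn right 26°, forward 5.5 m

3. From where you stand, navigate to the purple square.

turn left 8°, forward 2.6 m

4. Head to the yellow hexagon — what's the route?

turn right 48°, forward 3.3 m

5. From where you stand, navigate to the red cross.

turn right 12°, forward 5.7 m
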